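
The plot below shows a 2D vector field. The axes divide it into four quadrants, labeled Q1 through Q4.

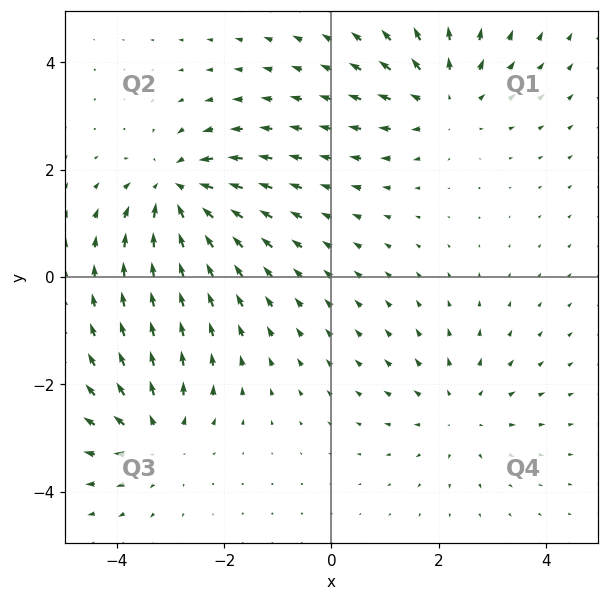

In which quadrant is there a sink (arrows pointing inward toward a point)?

The sink sits at approximately (-2.9, 1.6), which lies in quadrant Q2. The divergence there is about -6, negative as expected for a sink.

Q2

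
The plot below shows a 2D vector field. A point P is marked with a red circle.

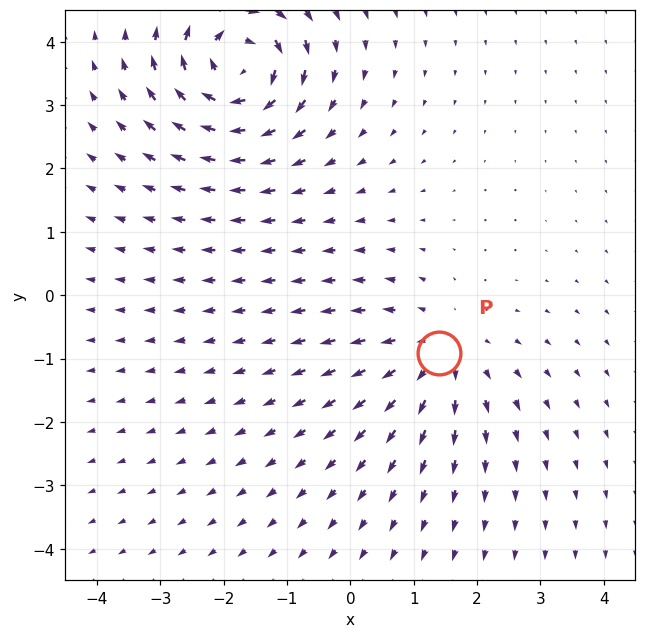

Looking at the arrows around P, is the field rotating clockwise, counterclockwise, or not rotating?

Near P at (1.4, -0.9) the arrows show no circulation. The curl there is ≈0.

not rotating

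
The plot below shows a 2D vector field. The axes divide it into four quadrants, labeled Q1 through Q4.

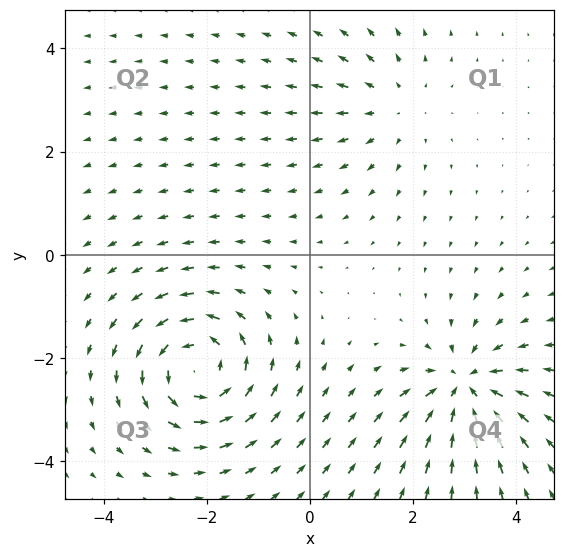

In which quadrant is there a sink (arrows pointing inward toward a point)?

The sink sits at approximately (3.0, -2.6), which lies in quadrant Q4. The divergence there is about -5, negative as expected for a sink.

Q4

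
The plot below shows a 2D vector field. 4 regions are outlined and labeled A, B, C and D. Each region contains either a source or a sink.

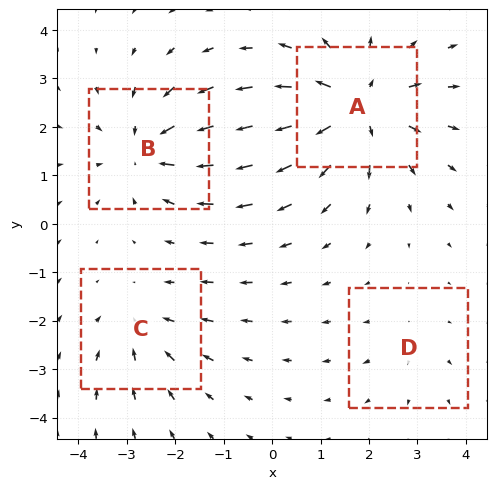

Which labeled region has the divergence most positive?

Divergence at each region's feature centre — A: about +6, B: about -4, C: about -3, D: about +2. Region A is most positive.

A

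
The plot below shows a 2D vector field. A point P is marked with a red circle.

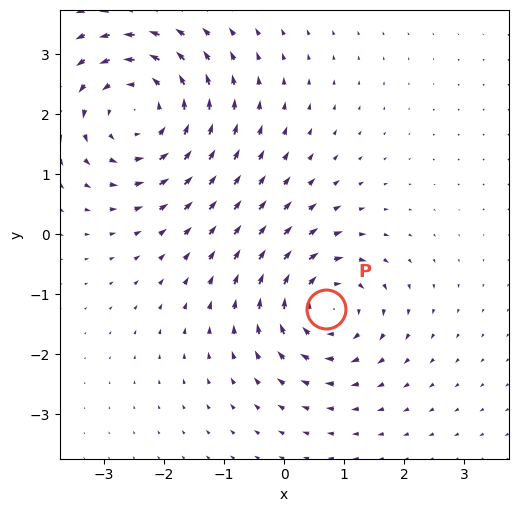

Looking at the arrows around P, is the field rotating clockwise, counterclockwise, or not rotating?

Near P at (0.7, -1.2) the arrows circulate clockwise. The curl (z-component) there is about -5; negative curl means clockwise rotation.

clockwise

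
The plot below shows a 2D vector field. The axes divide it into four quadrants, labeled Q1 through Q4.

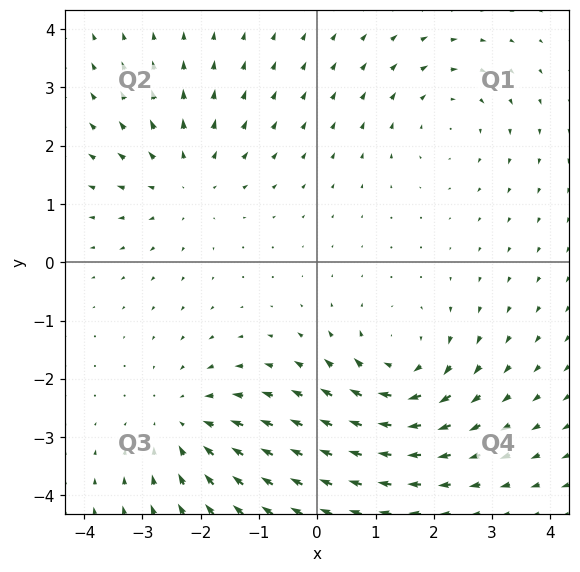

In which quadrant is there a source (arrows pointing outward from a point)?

Q2

The source sits at approximately (-2.3, 1.4), which lies in quadrant Q2. The divergence there is about +4, positive as expected for a source.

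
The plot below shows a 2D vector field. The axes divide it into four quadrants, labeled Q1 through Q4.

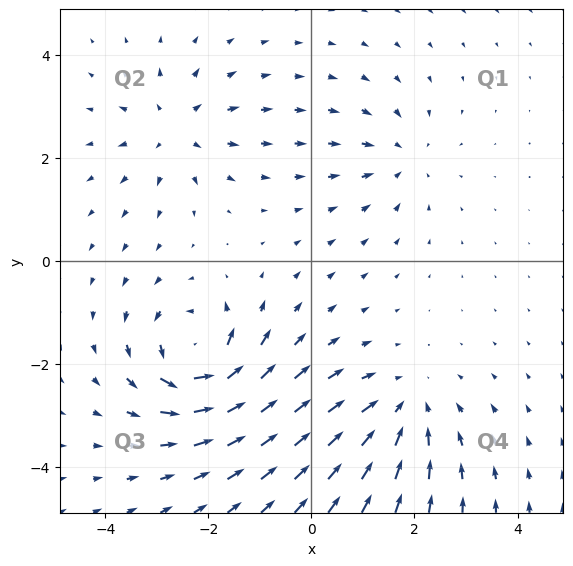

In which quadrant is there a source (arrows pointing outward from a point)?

The source sits at approximately (-2.6, 2.6), which lies in quadrant Q2. The divergence there is about +3, positive as expected for a source.

Q2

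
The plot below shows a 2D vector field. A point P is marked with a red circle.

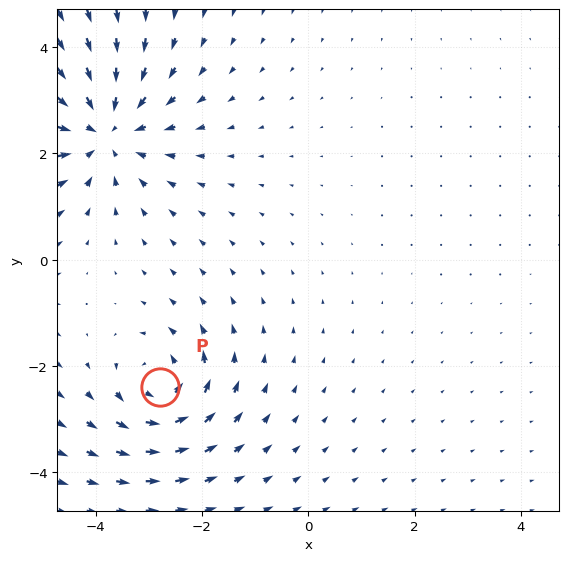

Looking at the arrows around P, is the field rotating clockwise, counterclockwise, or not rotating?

Near P at (-2.8, -2.4) the arrows circulate counterclockwise. The curl (z-component) there is about +4; positive curl means counterclockwise rotation.

counterclockwise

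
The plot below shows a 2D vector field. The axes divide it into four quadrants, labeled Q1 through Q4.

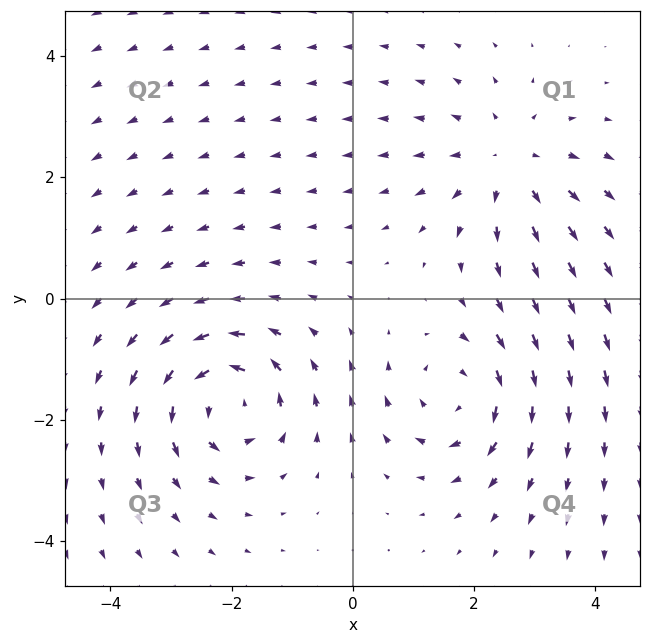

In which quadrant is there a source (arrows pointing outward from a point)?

The source sits at approximately (2.6, 2.2), which lies in quadrant Q1. The divergence there is about +3, positive as expected for a source.

Q1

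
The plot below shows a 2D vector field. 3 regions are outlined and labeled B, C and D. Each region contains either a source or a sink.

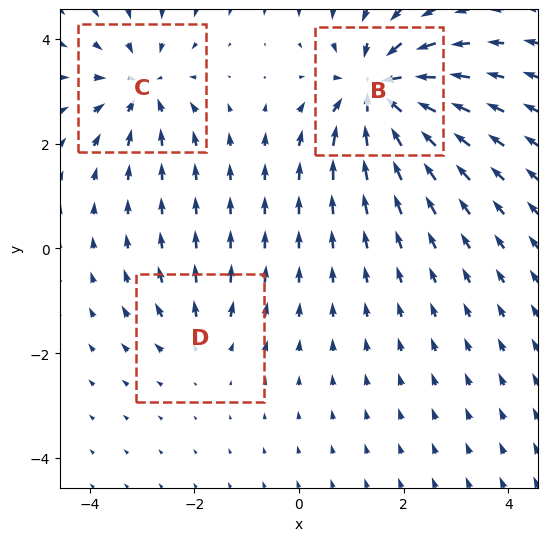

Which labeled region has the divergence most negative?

B

Divergence at each region's feature centre — B: about -6, C: about -4, D: about +2. Region B is most negative.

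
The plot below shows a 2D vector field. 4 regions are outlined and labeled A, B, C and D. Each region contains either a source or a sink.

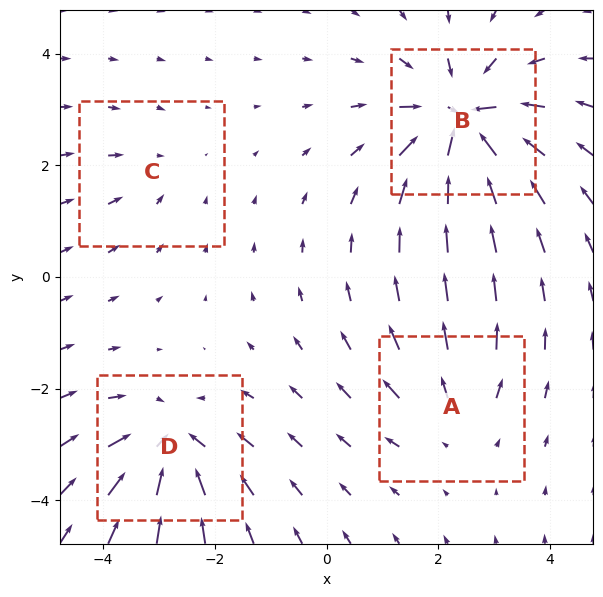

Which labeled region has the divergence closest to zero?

Divergence at each region's feature centre — A: about +4, B: about -8, C: about -2, D: about -6. Region C is closest to zero.

C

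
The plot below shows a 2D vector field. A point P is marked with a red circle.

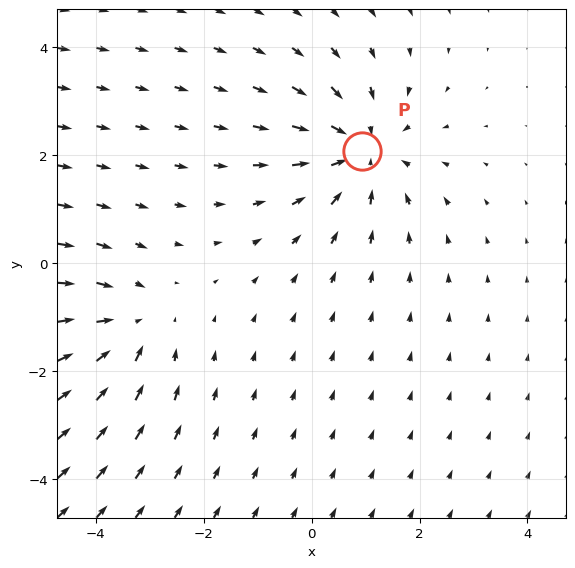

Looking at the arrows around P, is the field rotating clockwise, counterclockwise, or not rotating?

Near P at (0.9, 2.1) the arrows show no circulation. The curl there is ≈0.

not rotating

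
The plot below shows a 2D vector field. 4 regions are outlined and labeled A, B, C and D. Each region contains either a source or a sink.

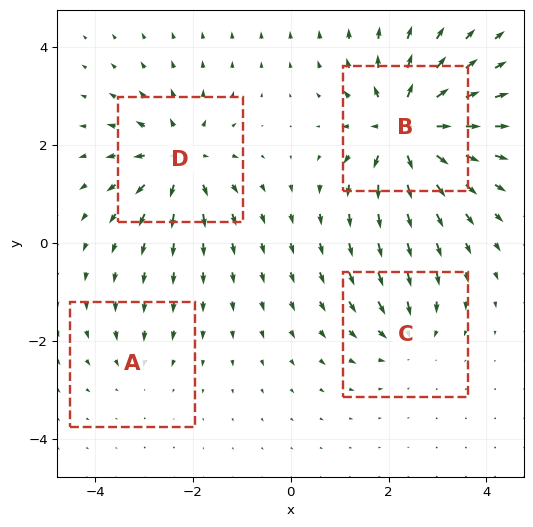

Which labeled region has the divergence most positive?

B

Divergence at each region's feature centre — A: about -2, B: about +9, C: about -4, D: about +6. Region B is most positive.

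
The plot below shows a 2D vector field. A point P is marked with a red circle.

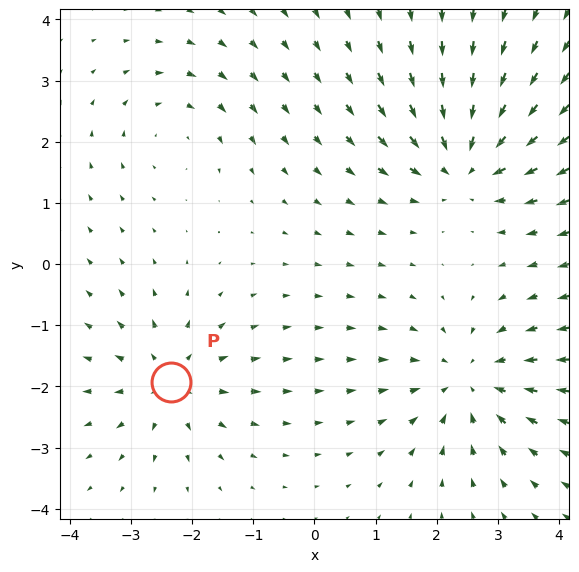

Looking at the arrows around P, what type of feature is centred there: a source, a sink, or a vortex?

At P (-2.3, -1.9) the arrows spread outward. Divergence about +5, curl ≈0 — positive divergence with near-zero curl is a source.

source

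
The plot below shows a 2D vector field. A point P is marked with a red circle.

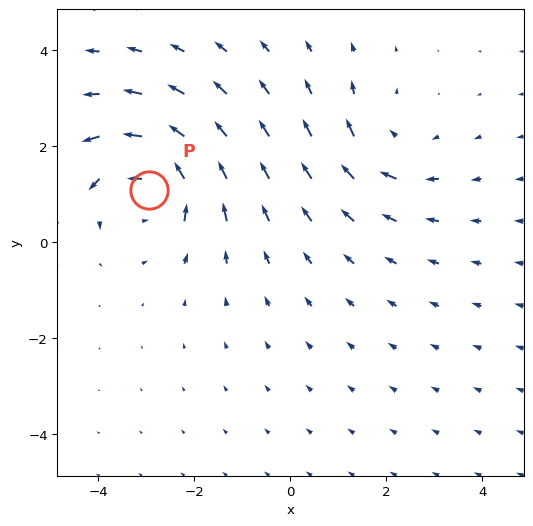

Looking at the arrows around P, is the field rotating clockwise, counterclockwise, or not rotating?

counterclockwise

Near P at (-2.9, 1.1) the arrows circulate counterclockwise. The curl (z-component) there is about +4; positive curl means counterclockwise rotation.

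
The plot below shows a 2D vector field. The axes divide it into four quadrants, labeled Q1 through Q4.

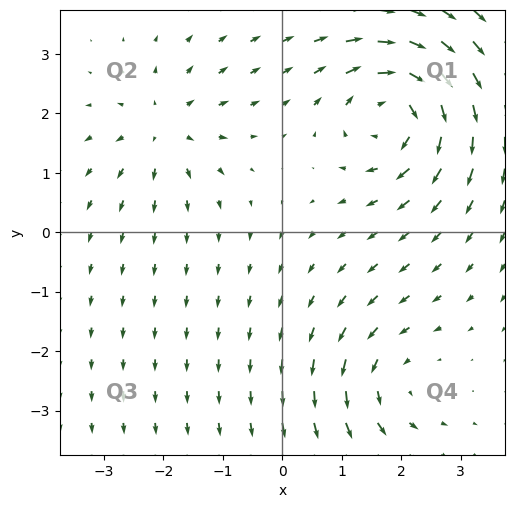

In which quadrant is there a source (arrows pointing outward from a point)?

The source sits at approximately (-2.0, 1.7), which lies in quadrant Q2. The divergence there is about +3, positive as expected for a source.

Q2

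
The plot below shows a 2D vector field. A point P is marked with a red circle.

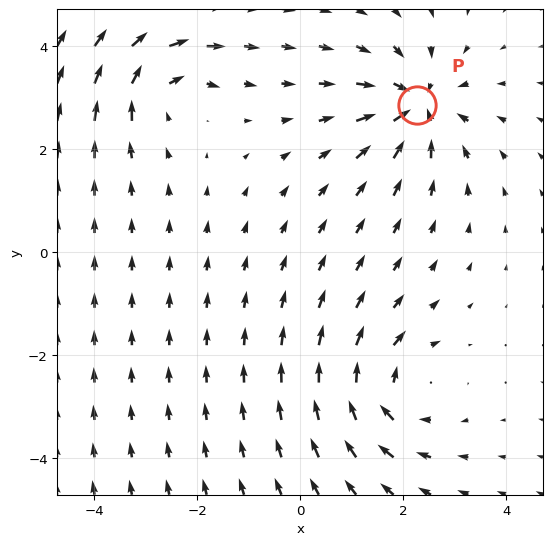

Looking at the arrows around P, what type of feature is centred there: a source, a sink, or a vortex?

At P (2.3, 2.8) the arrows converge inward. Divergence about -6, curl ≈0 — negative divergence with near-zero curl is a sink.

sink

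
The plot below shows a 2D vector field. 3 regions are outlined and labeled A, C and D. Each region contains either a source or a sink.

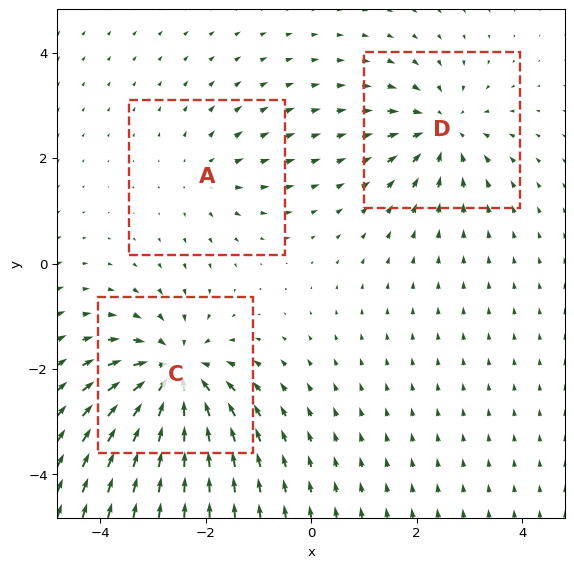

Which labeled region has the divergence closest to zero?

A

Divergence at each region's feature centre — A: about +2, C: about -5, D: about -4. Region A is closest to zero.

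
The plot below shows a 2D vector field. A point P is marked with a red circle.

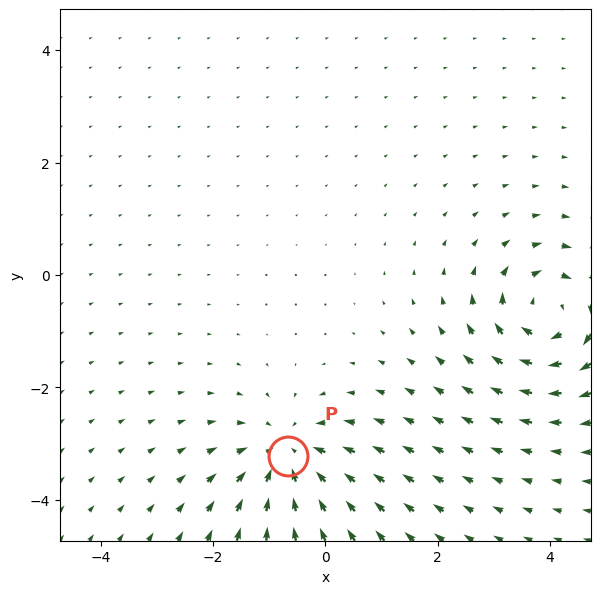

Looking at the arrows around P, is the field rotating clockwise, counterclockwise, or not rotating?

not rotating

Near P at (-0.7, -3.2) the arrows show no circulation. The curl there is ≈0.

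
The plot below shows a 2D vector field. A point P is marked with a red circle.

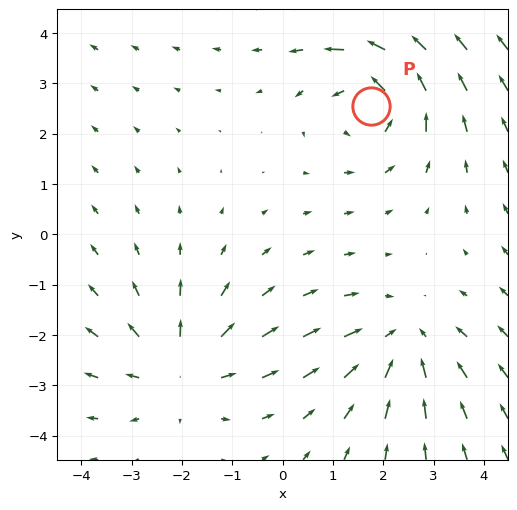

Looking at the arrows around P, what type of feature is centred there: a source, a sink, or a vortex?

At P (1.7, 2.6) the arrows circulate counterclockwise. Divergence ≈0, curl about +3 — near-zero divergence with nonzero curl is a vortex.

vortex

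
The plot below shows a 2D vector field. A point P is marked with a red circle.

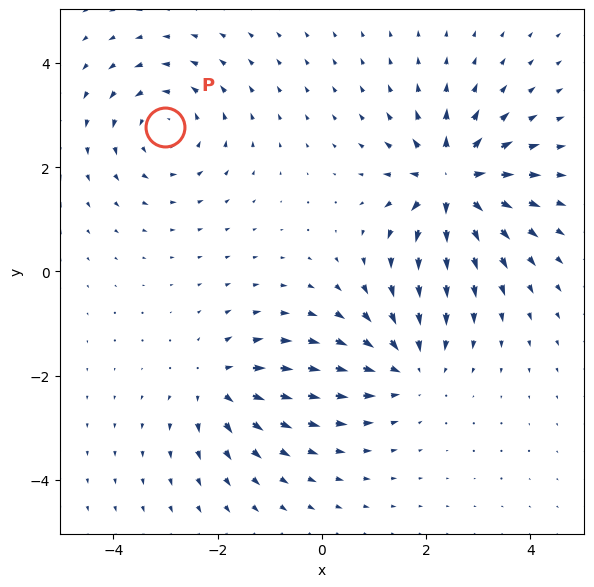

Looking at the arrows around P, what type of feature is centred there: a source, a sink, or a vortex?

At P (-3.0, 2.8) the arrows circulate counterclockwise. Divergence ≈0, curl about +3 — near-zero divergence with nonzero curl is a vortex.

vortex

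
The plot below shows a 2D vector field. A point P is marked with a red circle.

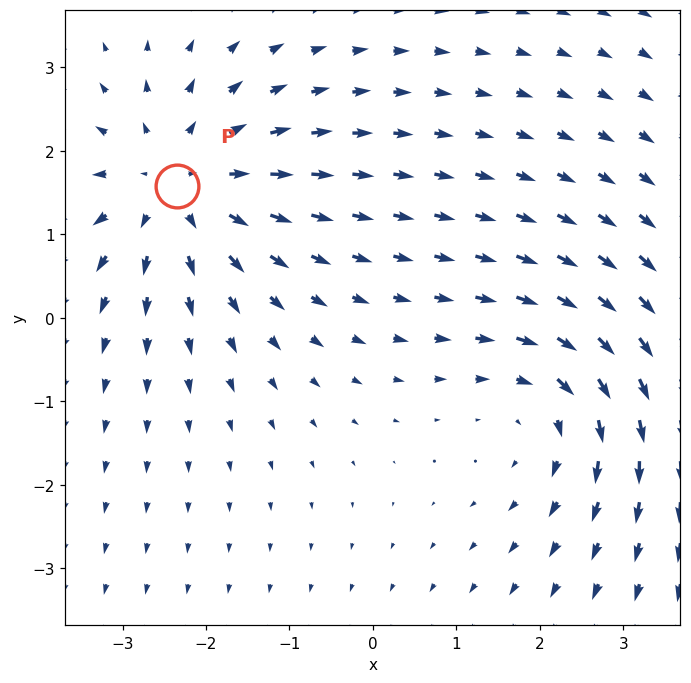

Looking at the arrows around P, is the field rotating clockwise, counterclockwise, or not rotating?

Near P at (-2.3, 1.6) the arrows show no circulation. The curl there is ≈0.

not rotating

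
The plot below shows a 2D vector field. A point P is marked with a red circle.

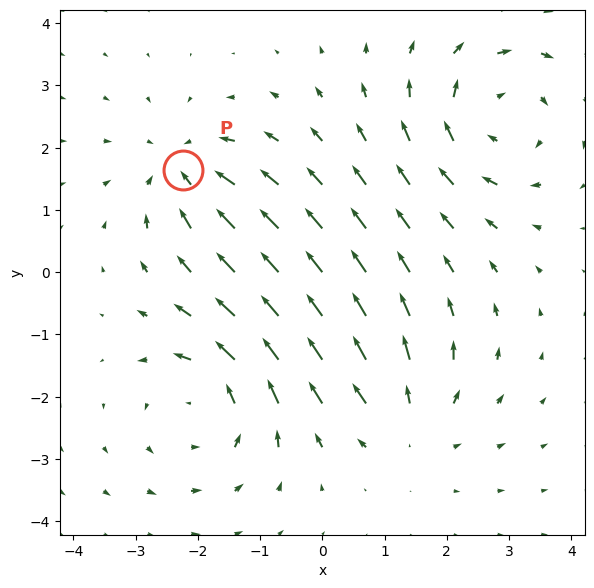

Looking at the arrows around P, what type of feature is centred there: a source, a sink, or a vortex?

At P (-2.2, 1.6) the arrows converge inward. Divergence about -4, curl ≈0 — negative divergence with near-zero curl is a sink.

sink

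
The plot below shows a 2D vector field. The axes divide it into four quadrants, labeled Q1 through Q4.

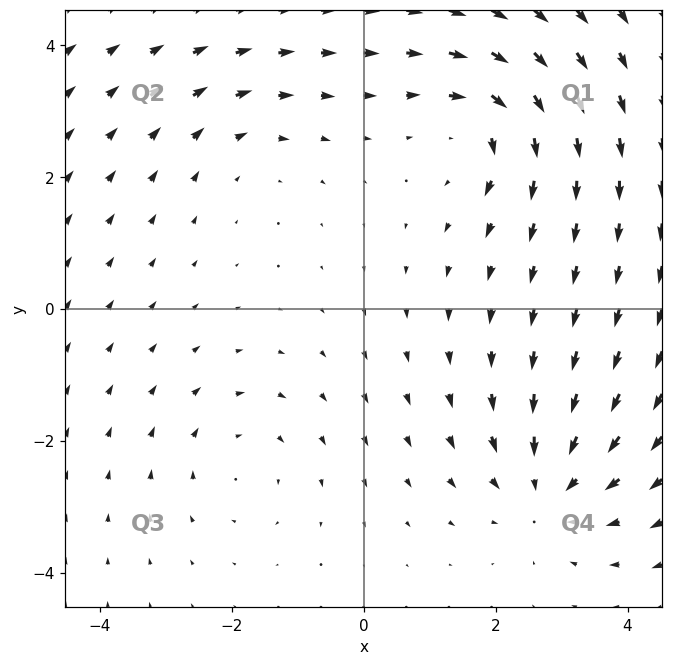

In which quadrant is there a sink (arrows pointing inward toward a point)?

The sink sits at approximately (2.8, -2.7), which lies in quadrant Q4. The divergence there is about -4, negative as expected for a sink.

Q4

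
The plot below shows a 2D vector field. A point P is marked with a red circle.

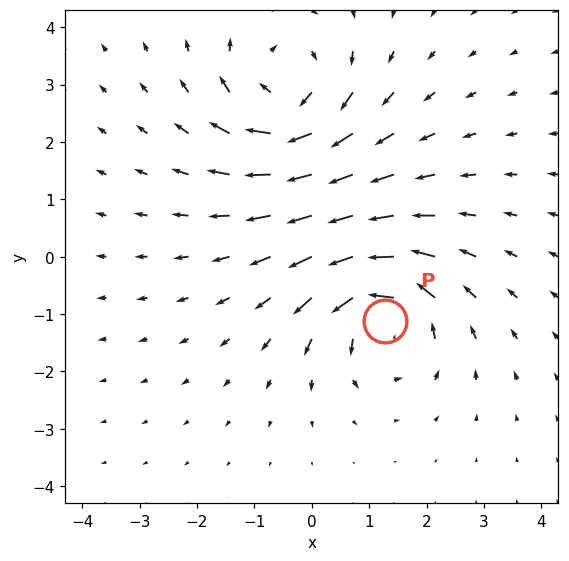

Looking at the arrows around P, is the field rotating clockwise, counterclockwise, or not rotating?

Near P at (1.3, -1.1) the arrows circulate counterclockwise. The curl (z-component) there is about +4; positive curl means counterclockwise rotation.

counterclockwise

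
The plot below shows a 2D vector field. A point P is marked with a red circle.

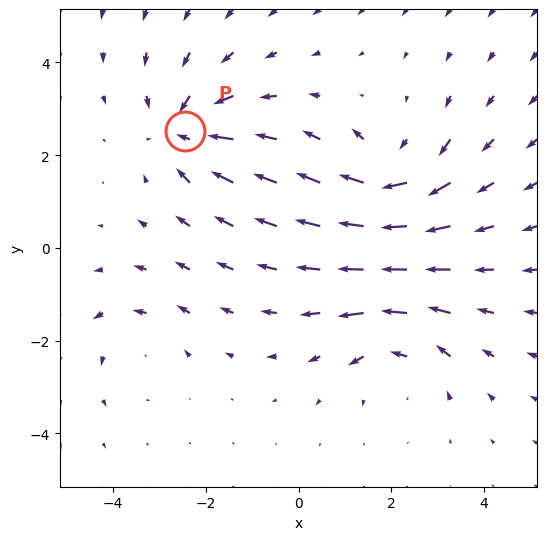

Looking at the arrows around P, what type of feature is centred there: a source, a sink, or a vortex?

sink

At P (-2.4, 2.5) the arrows converge inward. Divergence about -4, curl ≈0 — negative divergence with near-zero curl is a sink.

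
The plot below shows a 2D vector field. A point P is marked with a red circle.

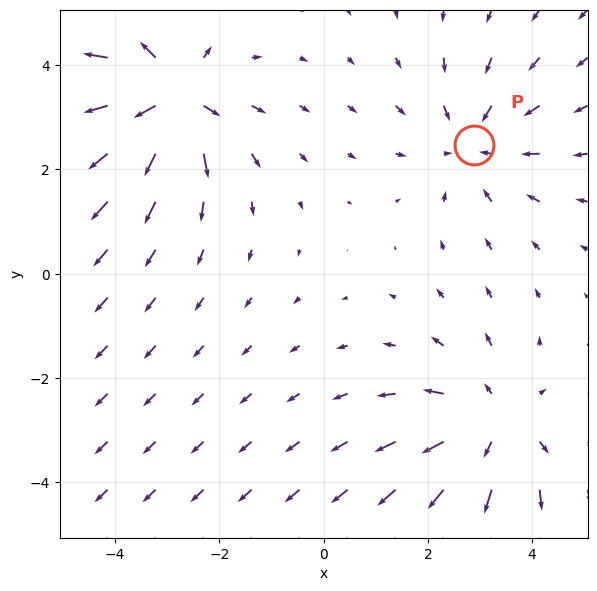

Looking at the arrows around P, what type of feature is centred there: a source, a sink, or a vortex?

At P (2.9, 2.5) the arrows converge inward. Divergence about -2, curl ≈0 — negative divergence with near-zero curl is a sink.

sink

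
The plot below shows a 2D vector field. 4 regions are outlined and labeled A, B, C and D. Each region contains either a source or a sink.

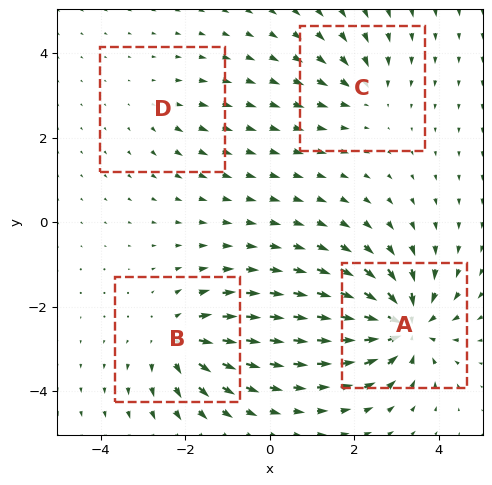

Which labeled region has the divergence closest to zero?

D

Divergence at each region's feature centre — A: about -8, B: about +5, C: about -4, D: about +2. Region D is closest to zero.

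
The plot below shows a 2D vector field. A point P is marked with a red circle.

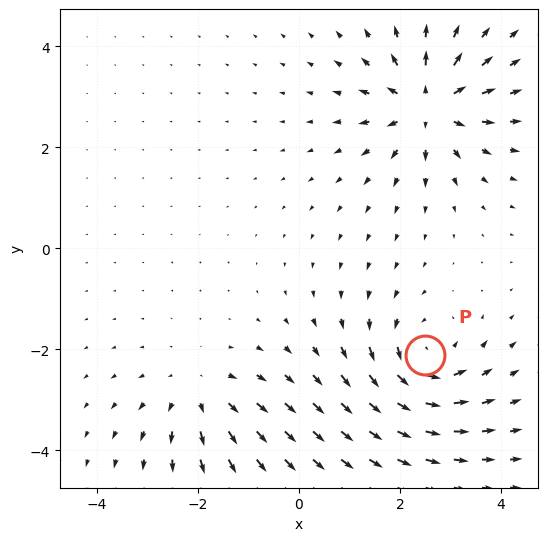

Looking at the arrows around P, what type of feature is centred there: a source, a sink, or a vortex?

vortex

At P (2.5, -2.1) the arrows circulate counterclockwise. Divergence ≈0, curl about +5 — near-zero divergence with nonzero curl is a vortex.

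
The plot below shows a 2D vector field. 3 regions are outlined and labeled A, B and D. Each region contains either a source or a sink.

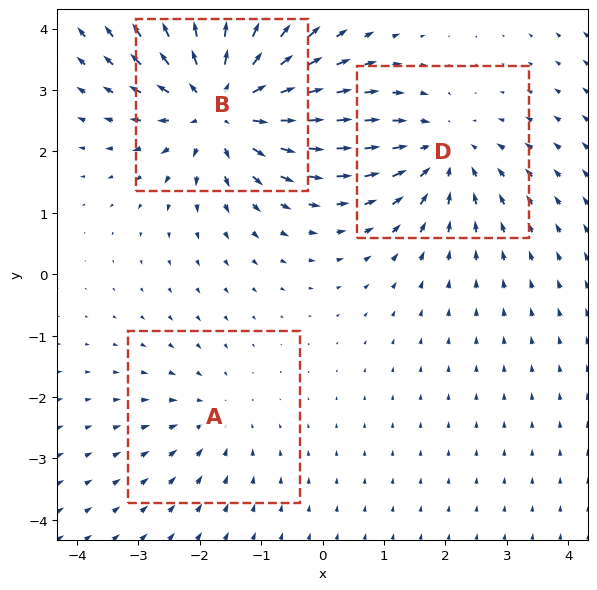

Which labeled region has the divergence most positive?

B

Divergence at each region's feature centre — A: about -2, B: about +5, D: about -3. Region B is most positive.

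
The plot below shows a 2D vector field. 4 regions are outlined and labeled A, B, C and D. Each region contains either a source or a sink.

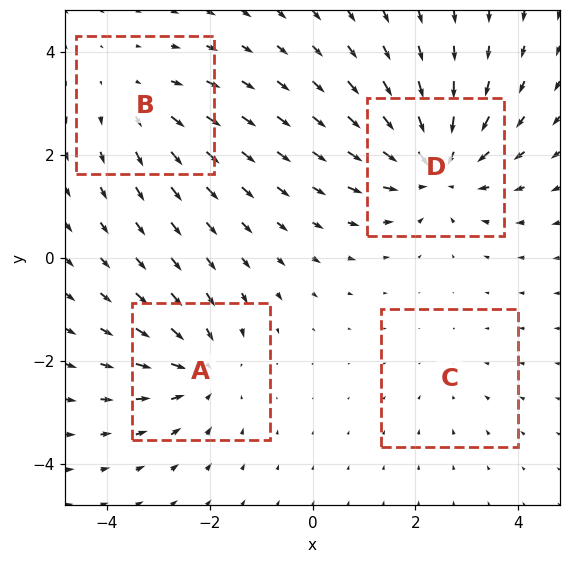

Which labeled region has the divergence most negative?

D

Divergence at each region's feature centre — A: about -4, B: about +3, C: about -2, D: about -6. Region D is most negative.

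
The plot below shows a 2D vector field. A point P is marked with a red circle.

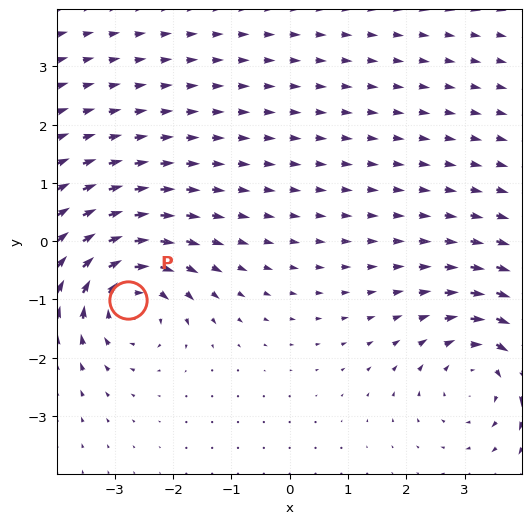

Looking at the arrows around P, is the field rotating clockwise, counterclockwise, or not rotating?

clockwise

Near P at (-2.8, -1.0) the arrows circulate clockwise. The curl (z-component) there is about -4; negative curl means clockwise rotation.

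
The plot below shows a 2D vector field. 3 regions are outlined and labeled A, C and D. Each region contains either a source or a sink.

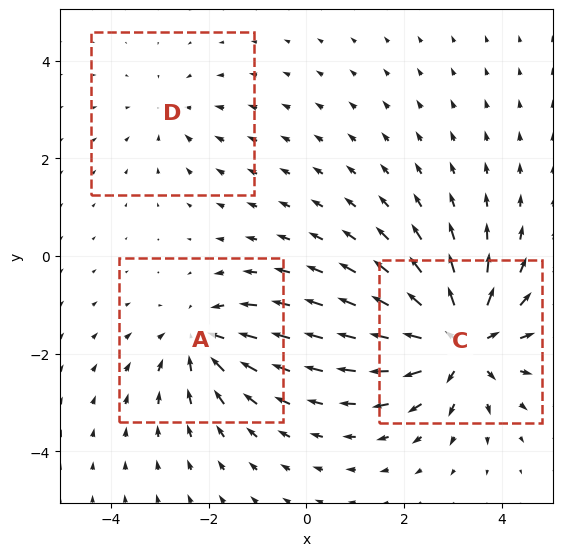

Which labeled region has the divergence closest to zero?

D

Divergence at each region's feature centre — A: about -3, C: about +6, D: about -2. Region D is closest to zero.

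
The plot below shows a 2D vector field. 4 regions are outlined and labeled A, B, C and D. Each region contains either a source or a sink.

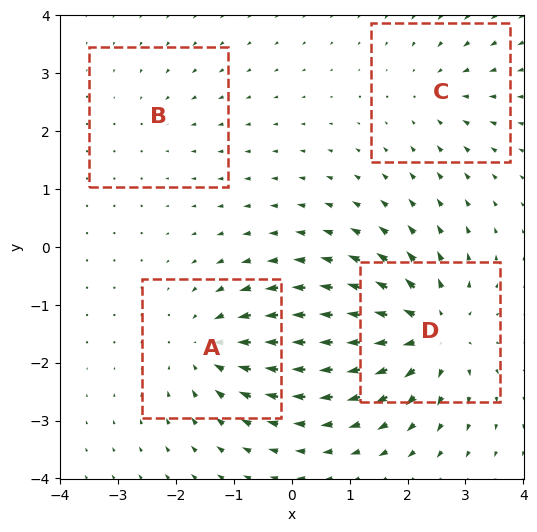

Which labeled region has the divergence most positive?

Divergence at each region's feature centre — A: about -5, B: about -2, C: about -3, D: about +7. Region D is most positive.

D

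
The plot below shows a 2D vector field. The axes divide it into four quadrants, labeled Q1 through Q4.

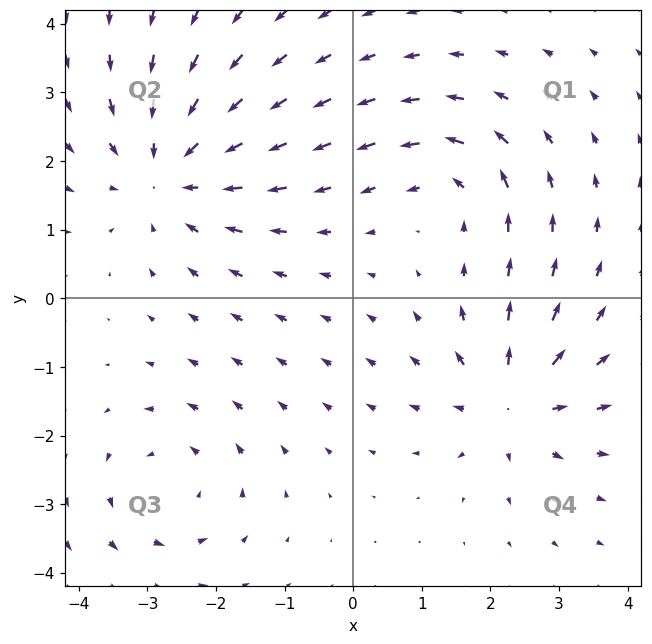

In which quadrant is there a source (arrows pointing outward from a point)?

The source sits at approximately (2.3, -1.5), which lies in quadrant Q4. The divergence there is about +5, positive as expected for a source.

Q4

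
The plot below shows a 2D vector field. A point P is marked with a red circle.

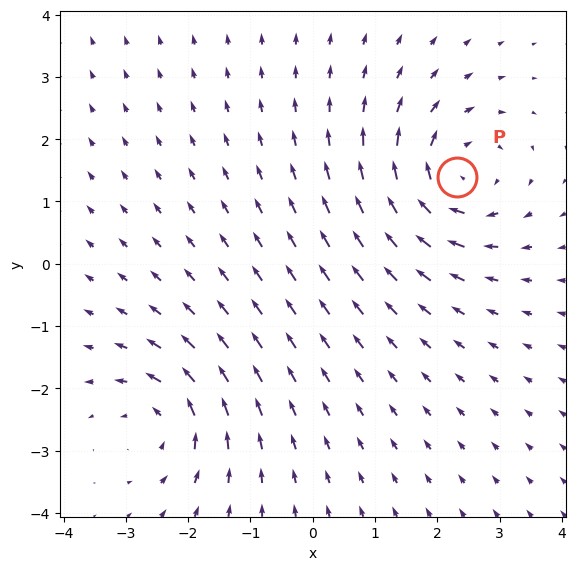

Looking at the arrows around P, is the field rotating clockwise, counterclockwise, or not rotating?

Near P at (2.3, 1.4) the arrows circulate clockwise. The curl (z-component) there is about -5; negative curl means clockwise rotation.

clockwise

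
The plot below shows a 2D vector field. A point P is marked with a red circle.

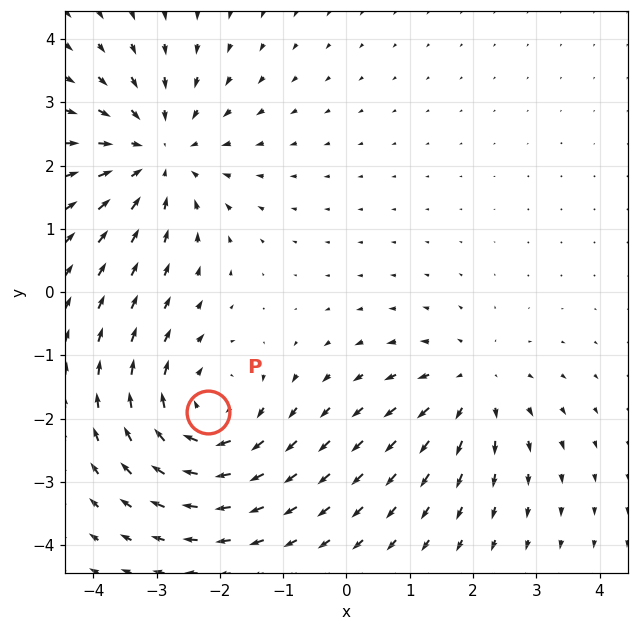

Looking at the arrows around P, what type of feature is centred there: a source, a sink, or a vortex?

At P (-2.2, -1.9) the arrows circulate clockwise. Divergence ≈0, curl about -4 — near-zero divergence with nonzero curl is a vortex.

vortex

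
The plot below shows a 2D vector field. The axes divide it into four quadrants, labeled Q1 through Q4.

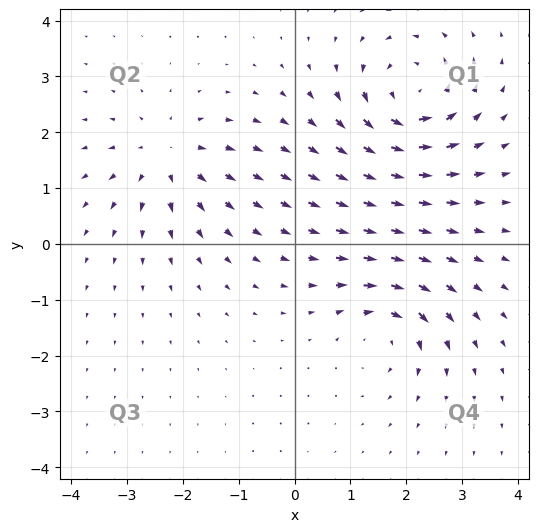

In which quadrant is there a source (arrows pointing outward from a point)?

Q2

The source sits at approximately (-2.3, 1.6), which lies in quadrant Q2. The divergence there is about +4, positive as expected for a source.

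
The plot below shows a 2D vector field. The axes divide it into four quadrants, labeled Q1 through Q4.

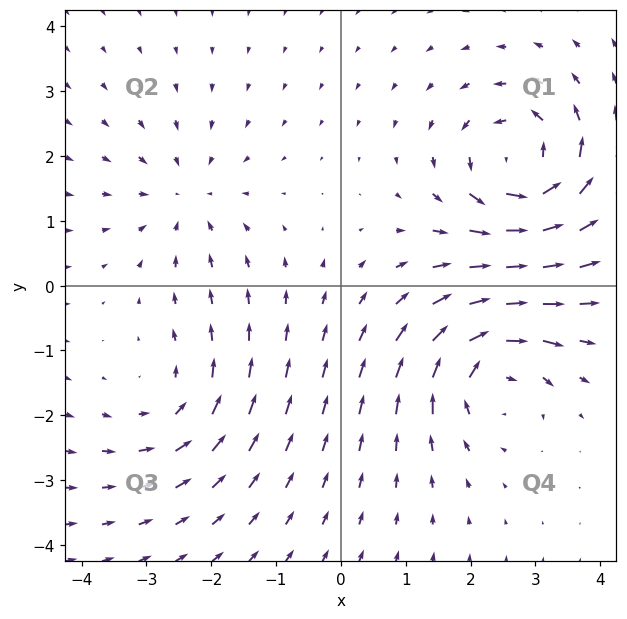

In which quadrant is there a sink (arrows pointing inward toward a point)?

Q2

The sink sits at approximately (-2.4, 1.4), which lies in quadrant Q2. The divergence there is about -3, negative as expected for a sink.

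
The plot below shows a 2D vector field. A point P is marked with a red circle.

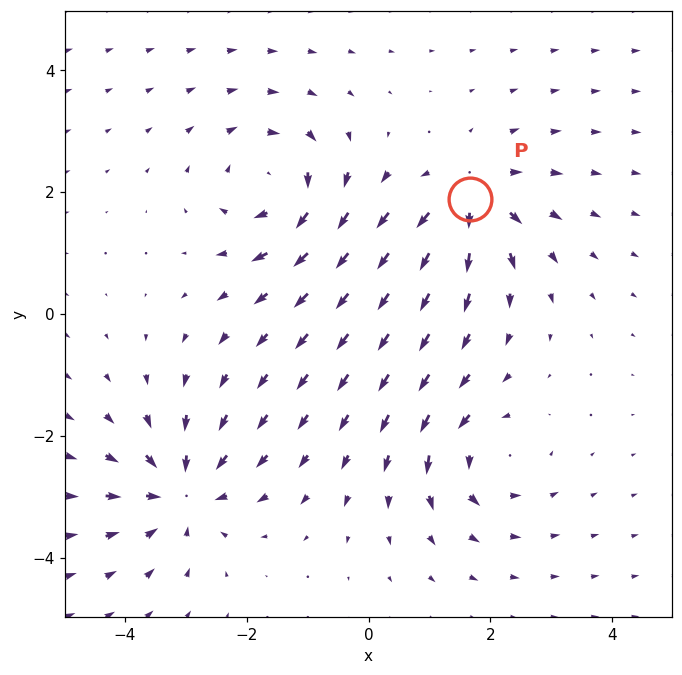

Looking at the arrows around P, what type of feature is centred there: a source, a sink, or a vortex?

At P (1.7, 1.9) the arrows spread outward. Divergence about +5, curl ≈0 — positive divergence with near-zero curl is a source.

source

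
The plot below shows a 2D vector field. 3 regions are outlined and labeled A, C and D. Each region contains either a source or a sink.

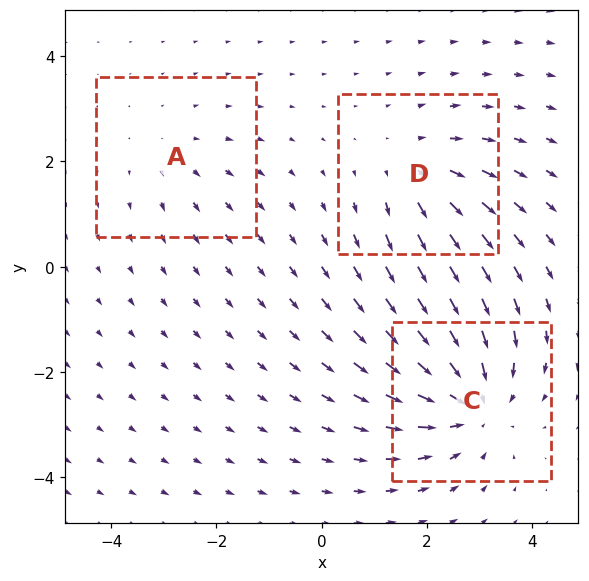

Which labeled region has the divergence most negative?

Divergence at each region's feature centre — A: about +2, C: about -4, D: about +3. Region C is most negative.

C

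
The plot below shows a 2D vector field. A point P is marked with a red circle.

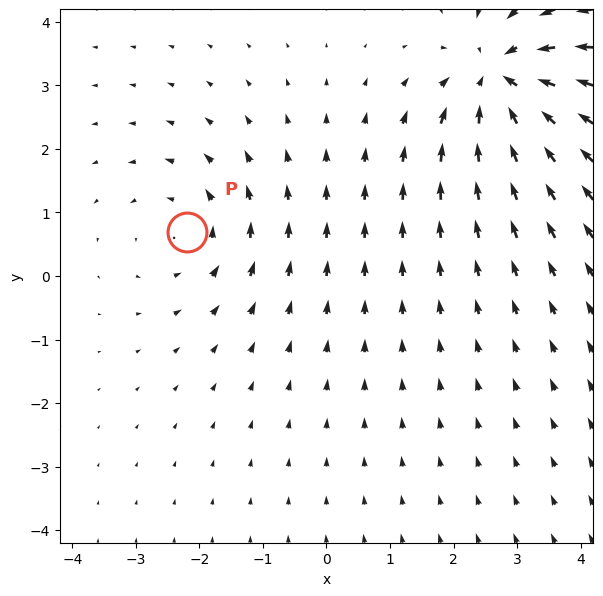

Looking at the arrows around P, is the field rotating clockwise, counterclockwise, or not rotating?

counterclockwise

Near P at (-2.2, 0.7) the arrows circulate counterclockwise. The curl (z-component) there is about +3; positive curl means counterclockwise rotation.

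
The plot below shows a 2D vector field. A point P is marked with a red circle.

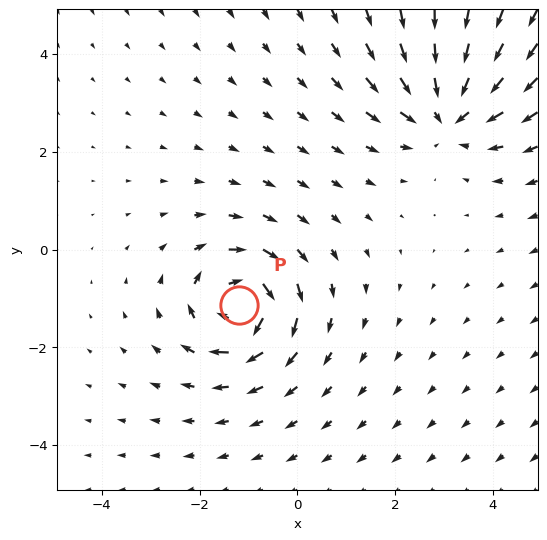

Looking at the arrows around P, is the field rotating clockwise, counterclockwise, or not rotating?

clockwise

Near P at (-1.2, -1.1) the arrows circulate clockwise. The curl (z-component) there is about -7; negative curl means clockwise rotation.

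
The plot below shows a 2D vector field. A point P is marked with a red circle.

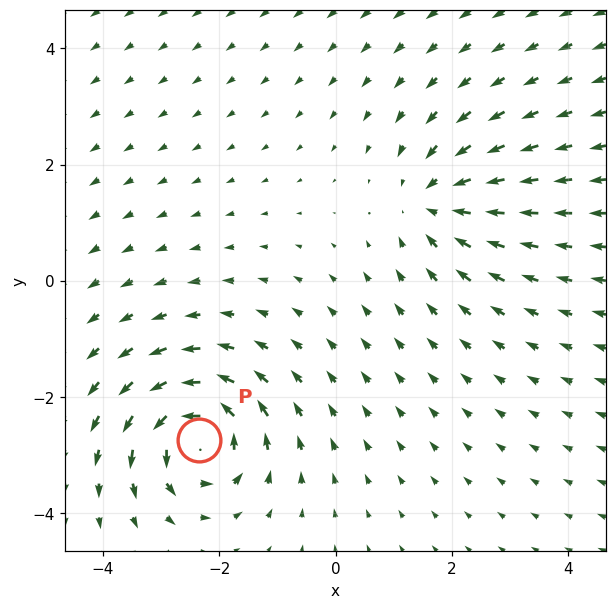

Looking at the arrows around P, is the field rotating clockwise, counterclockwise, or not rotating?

Near P at (-2.3, -2.7) the arrows circulate counterclockwise. The curl (z-component) there is about +5; positive curl means counterclockwise rotation.

counterclockwise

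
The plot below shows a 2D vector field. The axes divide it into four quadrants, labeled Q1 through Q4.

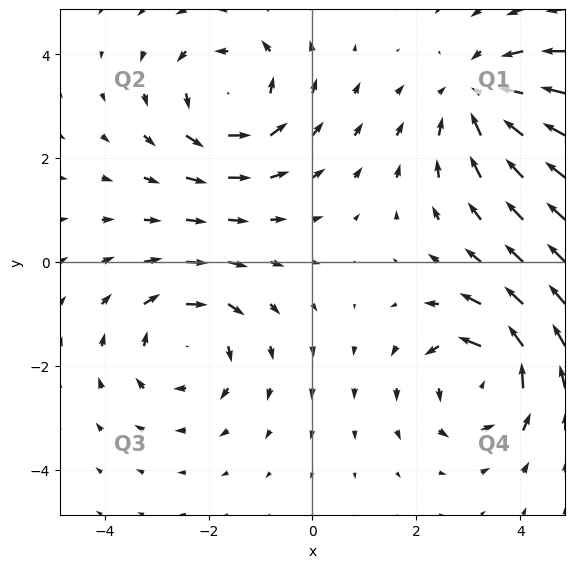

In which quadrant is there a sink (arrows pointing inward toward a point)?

Q1

The sink sits at approximately (3.3, 3.2), which lies in quadrant Q1. The divergence there is about -4, negative as expected for a sink.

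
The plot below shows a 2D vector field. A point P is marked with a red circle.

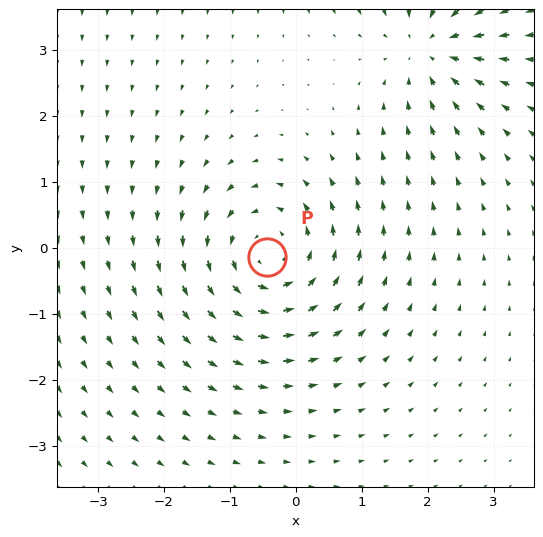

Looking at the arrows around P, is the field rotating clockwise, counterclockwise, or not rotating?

counterclockwise

Near P at (-0.4, -0.1) the arrows circulate counterclockwise. The curl (z-component) there is about +4; positive curl means counterclockwise rotation.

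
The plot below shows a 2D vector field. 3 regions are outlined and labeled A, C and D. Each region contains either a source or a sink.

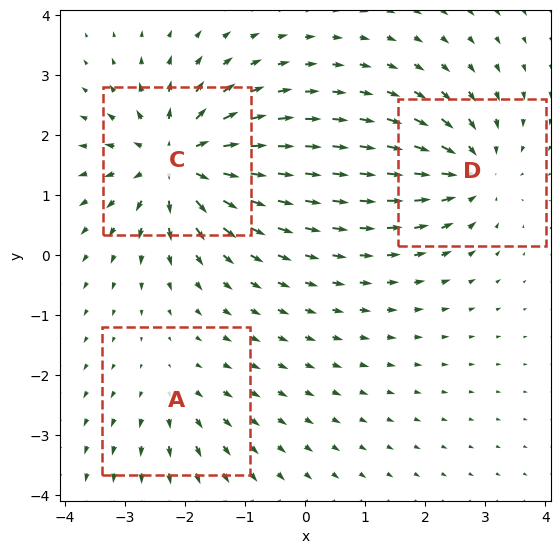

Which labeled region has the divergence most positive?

Divergence at each region's feature centre — A: about +2, C: about +6, D: about -4. Region C is most positive.

C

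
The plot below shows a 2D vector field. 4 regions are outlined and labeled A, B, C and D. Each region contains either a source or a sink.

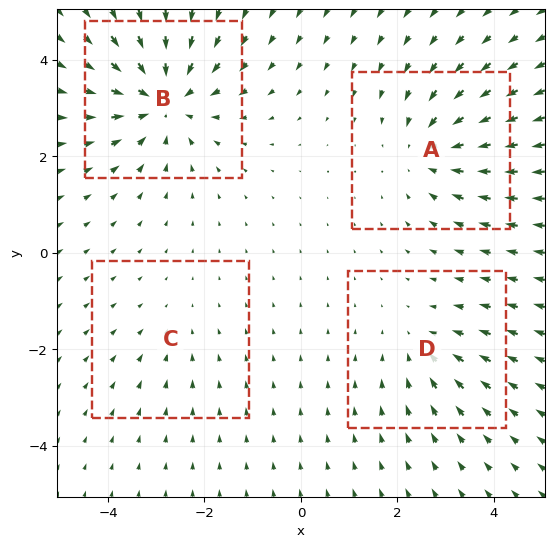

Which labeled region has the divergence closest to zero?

Divergence at each region's feature centre — A: about -4, B: about -6, C: about -2, D: about -3. Region C is closest to zero.

C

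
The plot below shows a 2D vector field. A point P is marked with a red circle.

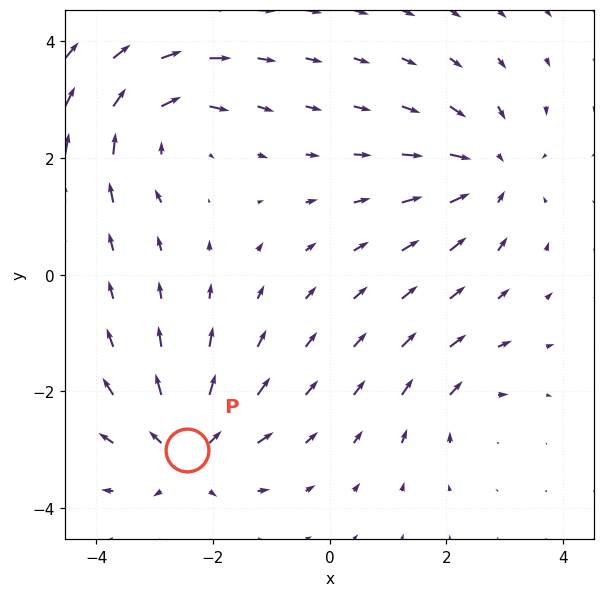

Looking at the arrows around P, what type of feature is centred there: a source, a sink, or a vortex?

source

At P (-2.4, -3.0) the arrows spread outward. Divergence about +6, curl ≈0 — positive divergence with near-zero curl is a source.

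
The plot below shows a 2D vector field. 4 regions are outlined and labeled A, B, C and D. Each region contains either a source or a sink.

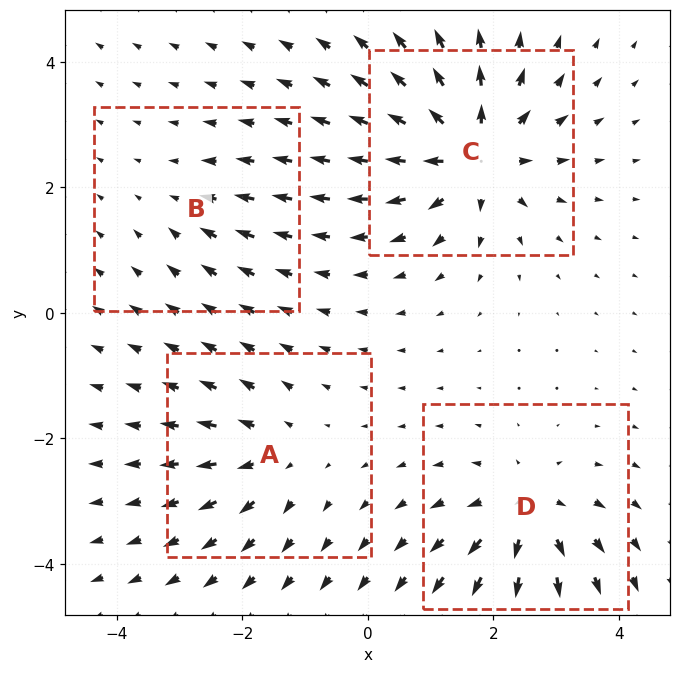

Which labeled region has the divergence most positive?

Divergence at each region's feature centre — A: about +4, B: about -2, C: about +8, D: about +6. Region C is most positive.

C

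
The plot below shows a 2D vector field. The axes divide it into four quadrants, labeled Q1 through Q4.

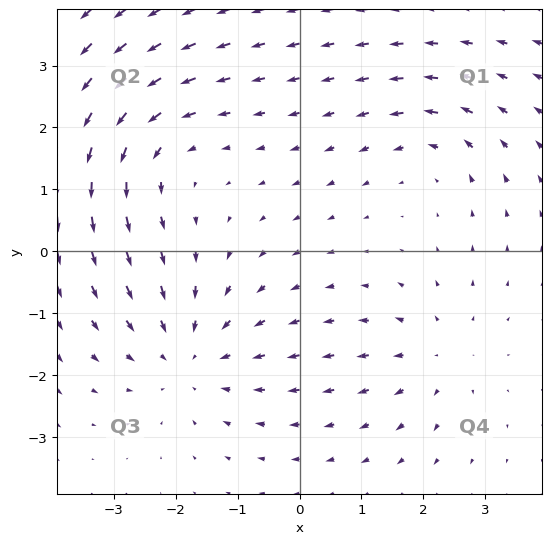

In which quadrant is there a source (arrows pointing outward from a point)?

The source sits at approximately (2.2, -1.7), which lies in quadrant Q4. The divergence there is about +3, positive as expected for a source.

Q4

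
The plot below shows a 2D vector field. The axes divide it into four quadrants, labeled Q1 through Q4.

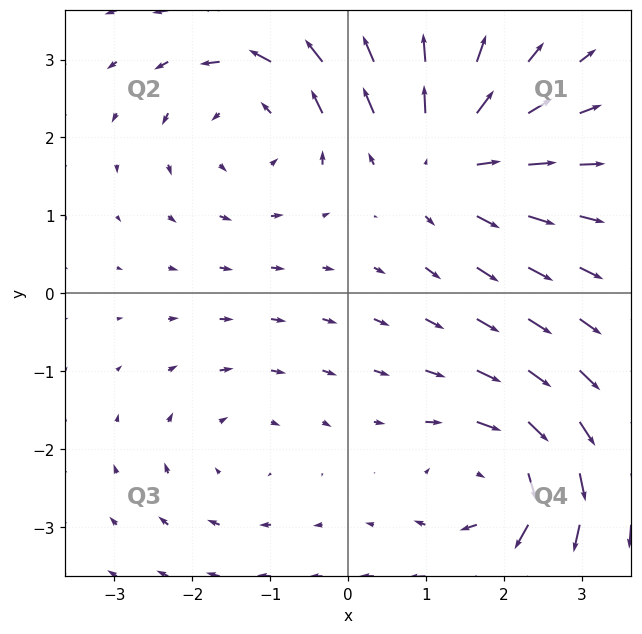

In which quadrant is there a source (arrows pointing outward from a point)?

Q1

The source sits at approximately (1.3, 1.8), which lies in quadrant Q1. The divergence there is about +5, positive as expected for a source.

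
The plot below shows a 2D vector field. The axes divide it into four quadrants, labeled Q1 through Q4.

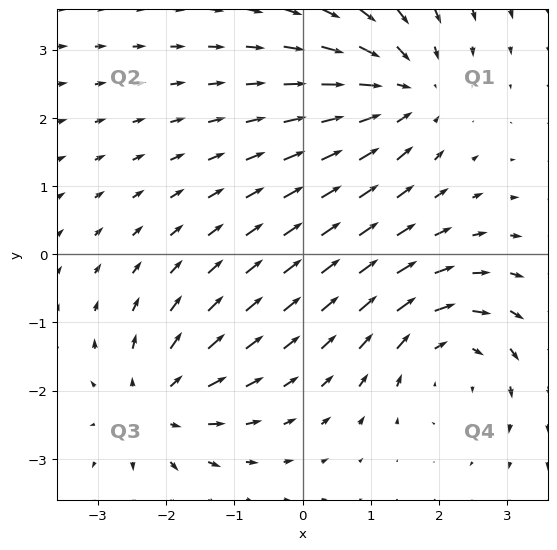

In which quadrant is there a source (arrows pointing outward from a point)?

The source sits at approximately (-2.1, -2.2), which lies in quadrant Q3. The divergence there is about +5, positive as expected for a source.

Q3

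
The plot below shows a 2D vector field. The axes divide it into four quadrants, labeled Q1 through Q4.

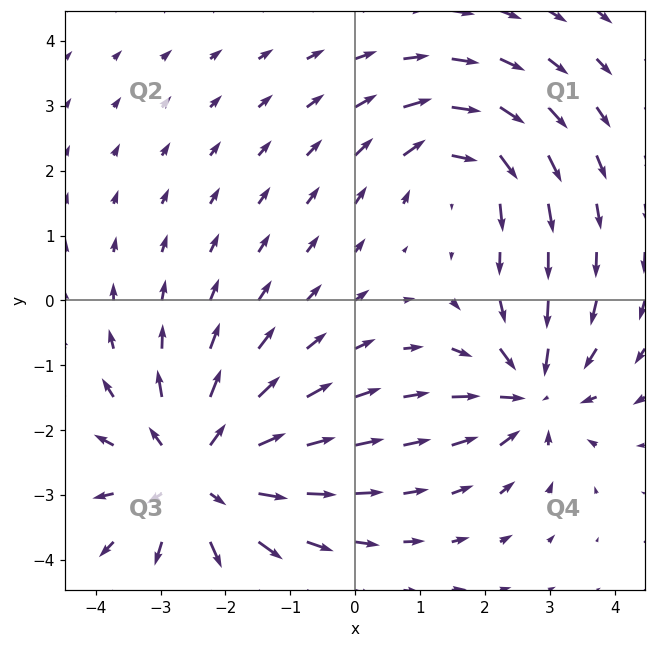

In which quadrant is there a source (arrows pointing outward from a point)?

Q3

The source sits at approximately (-2.4, -2.7), which lies in quadrant Q3. The divergence there is about +4, positive as expected for a source.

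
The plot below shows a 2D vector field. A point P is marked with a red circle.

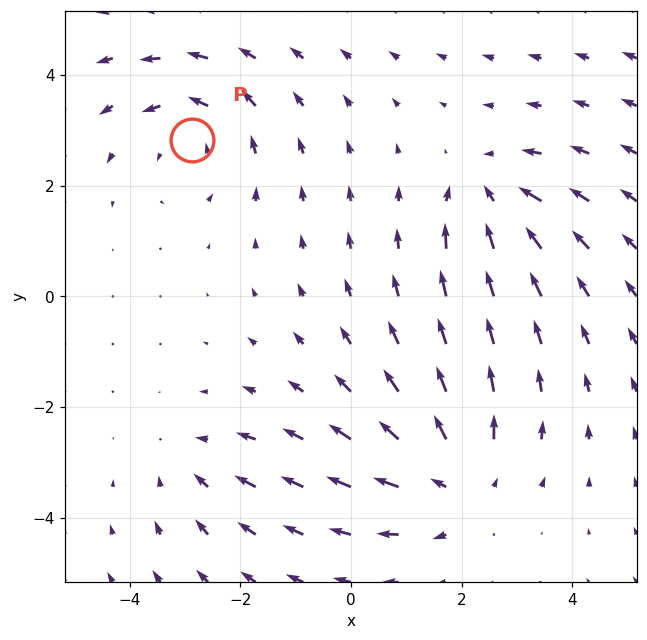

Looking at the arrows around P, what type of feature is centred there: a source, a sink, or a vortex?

vortex

At P (-2.9, 2.8) the arrows circulate counterclockwise. Divergence ≈0, curl about +3 — near-zero divergence with nonzero curl is a vortex.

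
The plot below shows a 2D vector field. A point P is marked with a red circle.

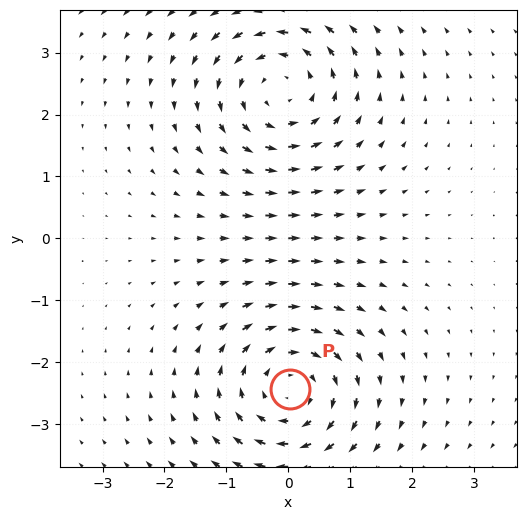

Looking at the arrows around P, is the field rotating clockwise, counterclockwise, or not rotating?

Near P at (0.0, -2.4) the arrows circulate clockwise. The curl (z-component) there is about -4; negative curl means clockwise rotation.

clockwise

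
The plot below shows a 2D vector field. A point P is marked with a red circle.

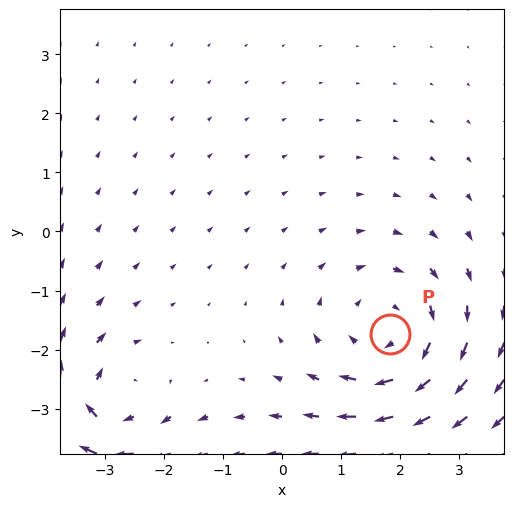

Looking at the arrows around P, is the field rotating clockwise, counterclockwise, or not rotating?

clockwise

Near P at (1.8, -1.7) the arrows circulate clockwise. The curl (z-component) there is about -3; negative curl means clockwise rotation.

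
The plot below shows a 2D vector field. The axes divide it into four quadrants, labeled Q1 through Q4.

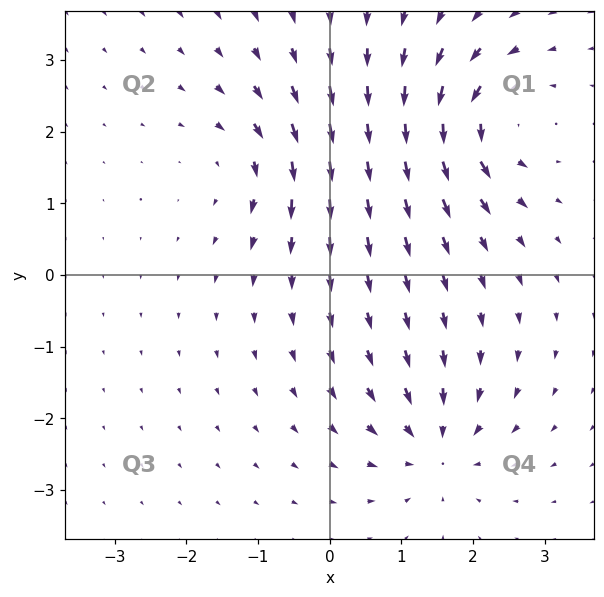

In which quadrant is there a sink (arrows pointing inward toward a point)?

The sink sits at approximately (1.5, -2.4), which lies in quadrant Q4. The divergence there is about -5, negative as expected for a sink.

Q4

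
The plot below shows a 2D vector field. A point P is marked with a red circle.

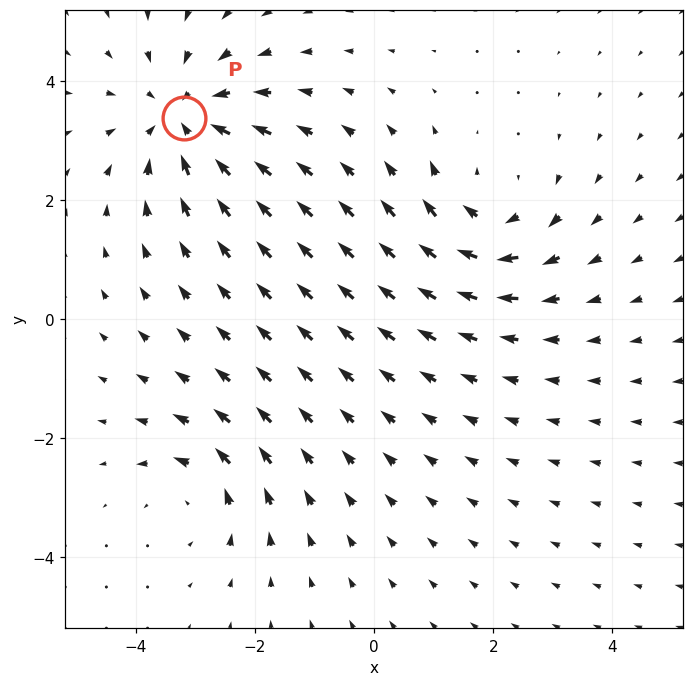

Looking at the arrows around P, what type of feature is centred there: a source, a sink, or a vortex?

At P (-3.2, 3.4) the arrows converge inward. Divergence about -4, curl ≈0 — negative divergence with near-zero curl is a sink.

sink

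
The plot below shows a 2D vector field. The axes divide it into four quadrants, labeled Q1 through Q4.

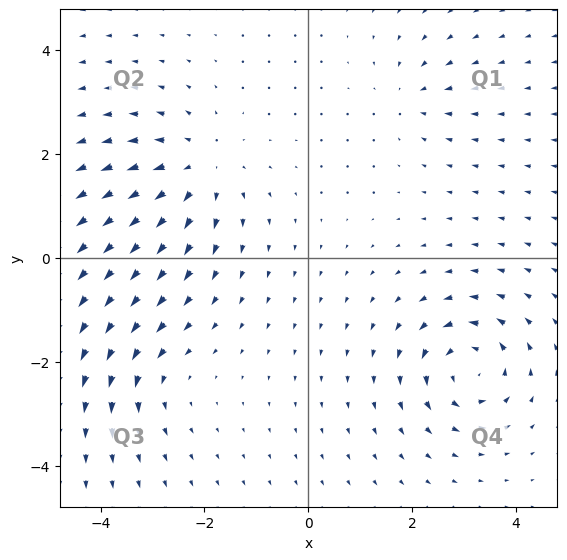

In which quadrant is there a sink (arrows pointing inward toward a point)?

The sink sits at approximately (1.9, 3.1), which lies in quadrant Q1. The divergence there is about -3, negative as expected for a sink.

Q1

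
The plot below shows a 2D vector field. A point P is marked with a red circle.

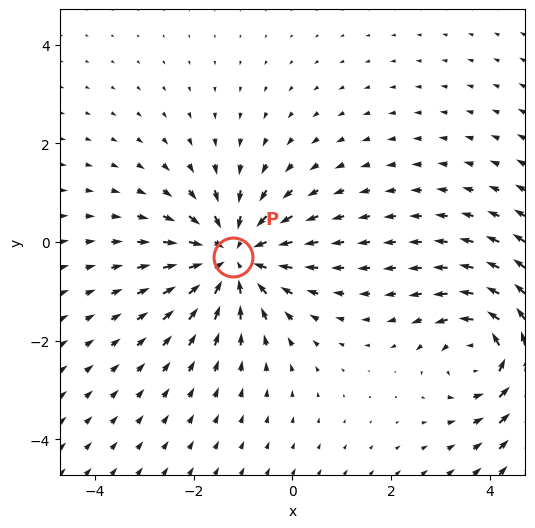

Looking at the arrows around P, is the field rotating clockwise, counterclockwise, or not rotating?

Near P at (-1.2, -0.3) the arrows show no circulation. The curl there is ≈0.

not rotating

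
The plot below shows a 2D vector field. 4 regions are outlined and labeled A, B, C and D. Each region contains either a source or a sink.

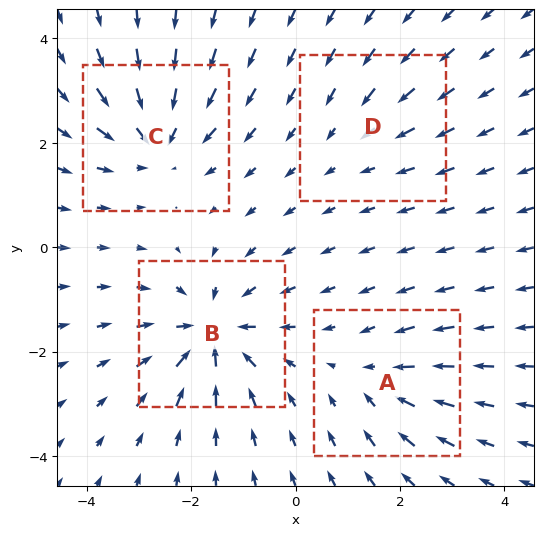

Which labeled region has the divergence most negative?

Divergence at each region's feature centre — A: about -4, B: about -7, C: about -6, D: about -2. Region B is most negative.

B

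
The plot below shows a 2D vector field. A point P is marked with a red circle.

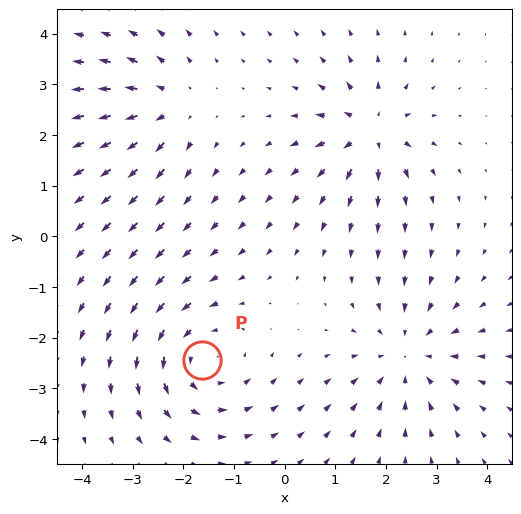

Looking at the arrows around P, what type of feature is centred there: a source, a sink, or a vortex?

At P (-1.6, -2.4) the arrows circulate counterclockwise. Divergence ≈0, curl about +4 — near-zero divergence with nonzero curl is a vortex.

vortex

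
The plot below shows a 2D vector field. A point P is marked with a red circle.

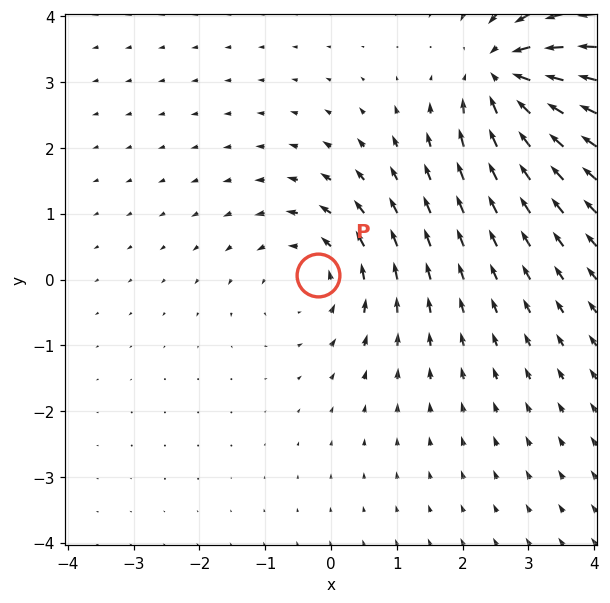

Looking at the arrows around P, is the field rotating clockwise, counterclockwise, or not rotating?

counterclockwise

Near P at (-0.2, 0.1) the arrows circulate counterclockwise. The curl (z-component) there is about +3; positive curl means counterclockwise rotation.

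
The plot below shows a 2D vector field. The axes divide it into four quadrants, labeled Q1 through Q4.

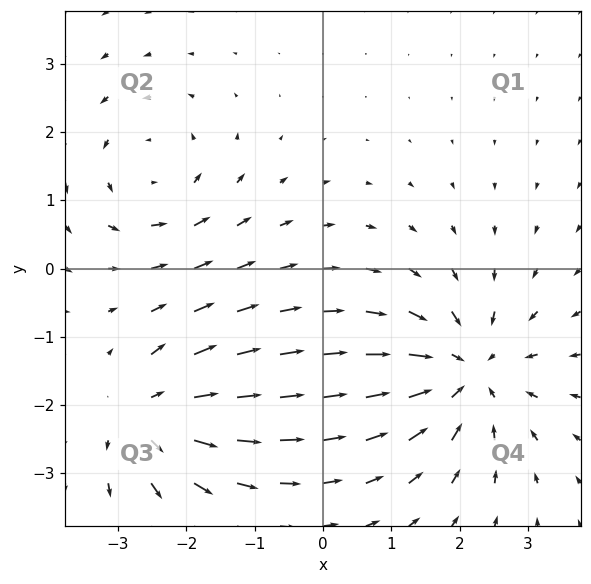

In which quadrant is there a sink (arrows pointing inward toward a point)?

The sink sits at approximately (2.1, -1.5), which lies in quadrant Q4. The divergence there is about -5, negative as expected for a sink.

Q4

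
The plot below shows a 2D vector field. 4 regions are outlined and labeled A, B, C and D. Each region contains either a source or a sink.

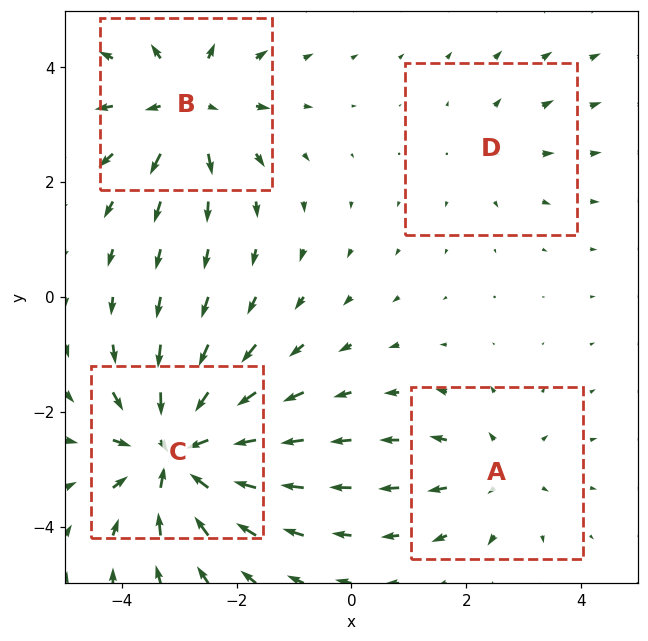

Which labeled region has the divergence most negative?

Divergence at each region's feature centre — A: about +3, B: about +5, C: about -7, D: about +2. Region C is most negative.

C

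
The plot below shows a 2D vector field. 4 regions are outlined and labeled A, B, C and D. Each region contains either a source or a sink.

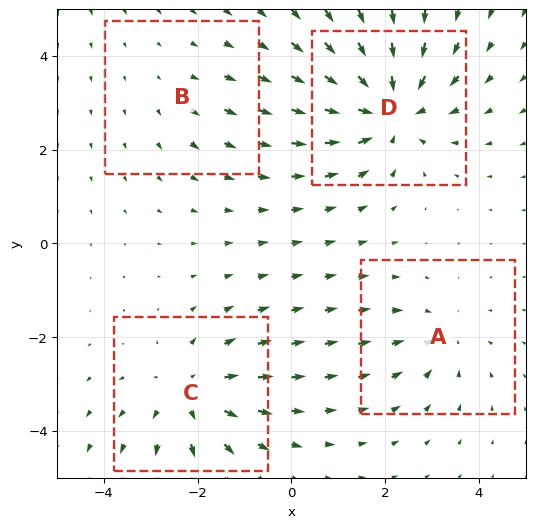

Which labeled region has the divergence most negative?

D

Divergence at each region's feature centre — A: about -3, B: about +2, C: about +4, D: about -6. Region D is most negative.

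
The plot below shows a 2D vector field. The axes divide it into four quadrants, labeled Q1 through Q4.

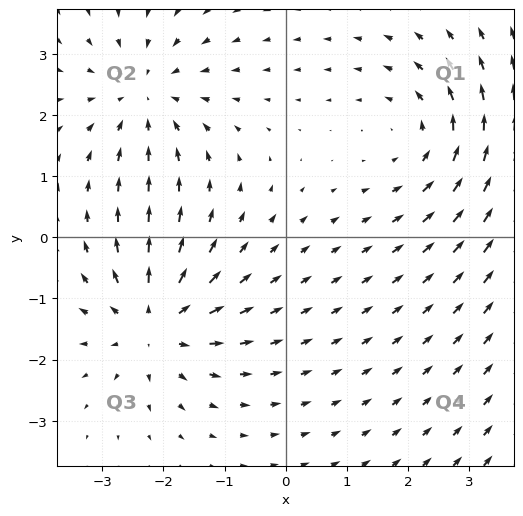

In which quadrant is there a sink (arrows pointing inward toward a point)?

Q2

The sink sits at approximately (-2.3, 2.3), which lies in quadrant Q2. The divergence there is about -3, negative as expected for a sink.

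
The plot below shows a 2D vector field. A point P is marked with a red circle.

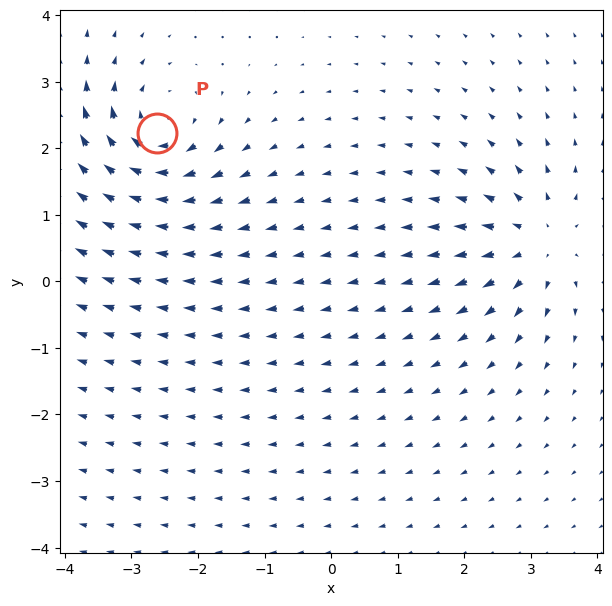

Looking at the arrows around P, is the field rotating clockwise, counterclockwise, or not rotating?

Near P at (-2.6, 2.2) the arrows circulate clockwise. The curl (z-component) there is about -6; negative curl means clockwise rotation.

clockwise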